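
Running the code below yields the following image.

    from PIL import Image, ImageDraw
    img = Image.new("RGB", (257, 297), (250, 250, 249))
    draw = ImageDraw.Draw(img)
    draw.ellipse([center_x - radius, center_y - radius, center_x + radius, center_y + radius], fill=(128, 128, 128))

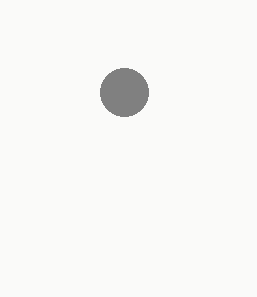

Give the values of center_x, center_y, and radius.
center_x = 124, center_y = 92, radius = 24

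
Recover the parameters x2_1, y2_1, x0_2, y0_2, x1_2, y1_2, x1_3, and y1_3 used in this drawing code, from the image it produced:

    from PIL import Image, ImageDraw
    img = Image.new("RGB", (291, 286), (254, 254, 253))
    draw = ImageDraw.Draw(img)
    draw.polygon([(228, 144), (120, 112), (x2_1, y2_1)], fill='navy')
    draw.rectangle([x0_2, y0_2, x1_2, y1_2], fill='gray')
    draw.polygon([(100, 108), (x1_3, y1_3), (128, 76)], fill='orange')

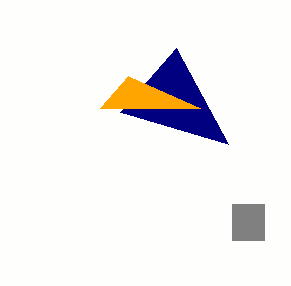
x2_1 = 176
y2_1 = 48
x0_2 = 232
y0_2 = 204
x1_2 = 264
y1_2 = 240
x1_3 = 200
y1_3 = 108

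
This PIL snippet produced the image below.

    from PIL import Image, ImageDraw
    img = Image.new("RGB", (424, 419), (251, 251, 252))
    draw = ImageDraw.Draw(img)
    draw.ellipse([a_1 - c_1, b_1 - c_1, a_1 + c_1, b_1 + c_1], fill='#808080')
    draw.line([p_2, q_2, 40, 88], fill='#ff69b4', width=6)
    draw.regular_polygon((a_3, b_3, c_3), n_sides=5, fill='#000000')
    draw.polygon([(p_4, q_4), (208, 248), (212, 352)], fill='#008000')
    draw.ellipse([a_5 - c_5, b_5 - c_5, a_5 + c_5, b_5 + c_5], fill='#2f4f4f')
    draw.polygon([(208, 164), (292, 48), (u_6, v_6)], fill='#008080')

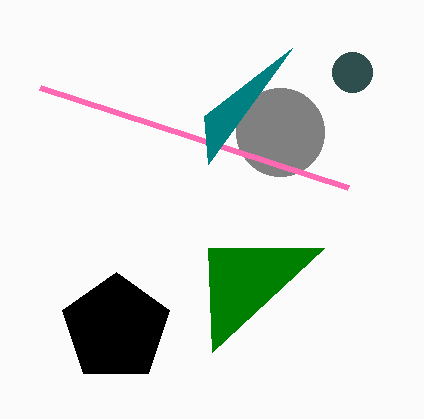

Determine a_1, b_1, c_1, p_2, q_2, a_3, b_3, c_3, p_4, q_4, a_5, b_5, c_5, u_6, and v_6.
a_1 = 280
b_1 = 132
c_1 = 44
p_2 = 348
q_2 = 188
a_3 = 116
b_3 = 328
c_3 = 56
p_4 = 324
q_4 = 248
a_5 = 352
b_5 = 72
c_5 = 20
u_6 = 204
v_6 = 116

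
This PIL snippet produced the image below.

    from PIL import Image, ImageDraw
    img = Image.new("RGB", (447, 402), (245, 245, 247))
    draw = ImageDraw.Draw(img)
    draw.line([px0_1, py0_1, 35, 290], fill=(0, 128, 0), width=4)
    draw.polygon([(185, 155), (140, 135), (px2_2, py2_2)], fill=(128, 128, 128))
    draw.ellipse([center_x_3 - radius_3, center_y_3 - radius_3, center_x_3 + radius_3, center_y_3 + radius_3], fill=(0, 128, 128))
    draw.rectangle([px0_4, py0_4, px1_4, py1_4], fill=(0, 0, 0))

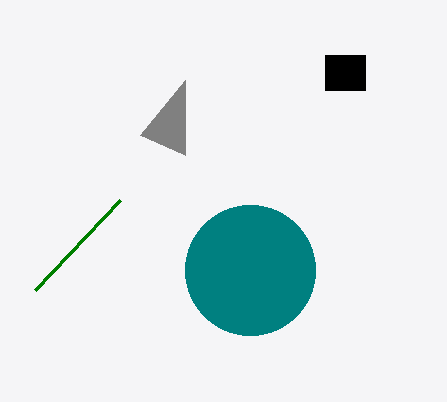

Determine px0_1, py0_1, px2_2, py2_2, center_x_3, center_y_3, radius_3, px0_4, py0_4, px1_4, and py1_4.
px0_1 = 120, py0_1 = 200, px2_2 = 185, py2_2 = 80, center_x_3 = 250, center_y_3 = 270, radius_3 = 65, px0_4 = 325, py0_4 = 55, px1_4 = 365, py1_4 = 90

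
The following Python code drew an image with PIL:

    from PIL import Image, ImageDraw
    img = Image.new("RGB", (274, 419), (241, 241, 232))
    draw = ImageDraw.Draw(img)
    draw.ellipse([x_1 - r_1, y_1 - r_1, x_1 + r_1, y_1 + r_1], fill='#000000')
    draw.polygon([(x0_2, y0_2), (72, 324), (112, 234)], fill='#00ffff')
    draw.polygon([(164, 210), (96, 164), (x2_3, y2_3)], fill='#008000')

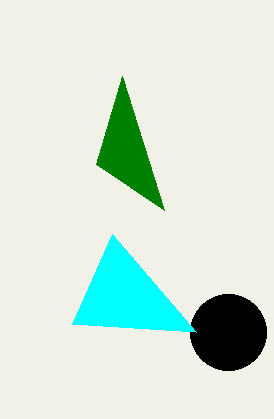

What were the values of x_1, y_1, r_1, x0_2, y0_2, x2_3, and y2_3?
x_1 = 228; y_1 = 332; r_1 = 38; x0_2 = 196; y0_2 = 332; x2_3 = 122; y2_3 = 76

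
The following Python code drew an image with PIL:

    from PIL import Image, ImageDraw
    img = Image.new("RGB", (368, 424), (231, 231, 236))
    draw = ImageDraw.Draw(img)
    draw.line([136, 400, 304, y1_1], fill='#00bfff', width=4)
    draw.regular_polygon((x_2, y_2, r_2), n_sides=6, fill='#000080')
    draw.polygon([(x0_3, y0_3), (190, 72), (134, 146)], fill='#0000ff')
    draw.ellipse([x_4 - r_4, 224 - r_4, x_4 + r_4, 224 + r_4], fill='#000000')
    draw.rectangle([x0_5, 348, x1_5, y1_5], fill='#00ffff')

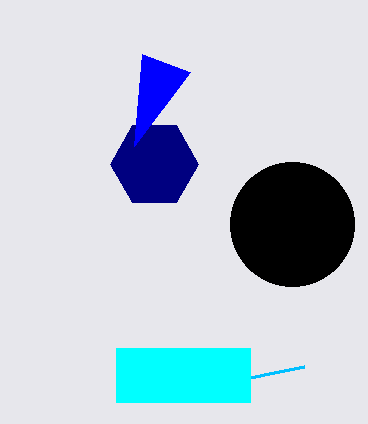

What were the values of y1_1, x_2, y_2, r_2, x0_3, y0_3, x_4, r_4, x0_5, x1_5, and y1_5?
y1_1 = 366, x_2 = 154, y_2 = 164, r_2 = 44, x0_3 = 142, y0_3 = 54, x_4 = 292, r_4 = 62, x0_5 = 116, x1_5 = 250, y1_5 = 402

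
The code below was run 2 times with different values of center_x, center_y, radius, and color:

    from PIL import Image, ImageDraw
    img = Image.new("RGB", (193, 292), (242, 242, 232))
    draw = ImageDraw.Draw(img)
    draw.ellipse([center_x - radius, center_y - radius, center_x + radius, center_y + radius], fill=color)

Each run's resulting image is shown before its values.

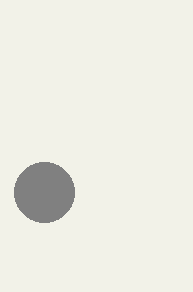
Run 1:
center_x = 44, center_y = 192, radius = 30, color = 'gray'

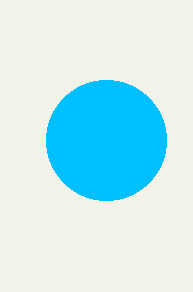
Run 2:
center_x = 106; center_y = 140; radius = 60; color = 'deepskyblue'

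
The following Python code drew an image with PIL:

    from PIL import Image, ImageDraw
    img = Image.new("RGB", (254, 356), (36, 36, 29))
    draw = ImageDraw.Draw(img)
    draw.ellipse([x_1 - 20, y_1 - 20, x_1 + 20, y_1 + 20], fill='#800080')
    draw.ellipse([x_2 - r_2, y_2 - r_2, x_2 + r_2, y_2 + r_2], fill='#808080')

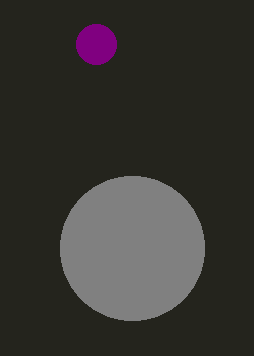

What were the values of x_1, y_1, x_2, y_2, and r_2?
x_1 = 96, y_1 = 44, x_2 = 132, y_2 = 248, r_2 = 72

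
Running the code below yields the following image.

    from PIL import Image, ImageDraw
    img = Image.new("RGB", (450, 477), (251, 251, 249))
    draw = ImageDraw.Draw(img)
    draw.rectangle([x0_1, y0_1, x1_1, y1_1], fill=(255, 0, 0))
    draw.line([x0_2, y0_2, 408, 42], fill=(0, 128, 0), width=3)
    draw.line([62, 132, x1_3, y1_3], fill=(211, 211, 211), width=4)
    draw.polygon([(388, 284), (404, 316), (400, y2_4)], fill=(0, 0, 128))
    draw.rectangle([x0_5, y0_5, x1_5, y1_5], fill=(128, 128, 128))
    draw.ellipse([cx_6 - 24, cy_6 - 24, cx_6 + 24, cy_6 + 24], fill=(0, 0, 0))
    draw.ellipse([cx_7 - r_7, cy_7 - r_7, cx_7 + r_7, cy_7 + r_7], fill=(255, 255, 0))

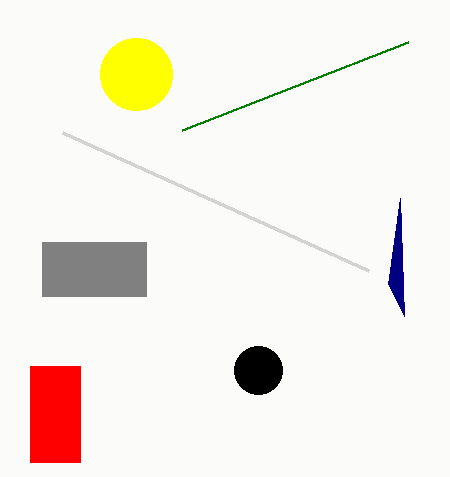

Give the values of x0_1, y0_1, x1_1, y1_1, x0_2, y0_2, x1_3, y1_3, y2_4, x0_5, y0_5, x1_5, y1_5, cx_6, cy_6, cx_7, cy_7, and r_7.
x0_1 = 30
y0_1 = 366
x1_1 = 80
y1_1 = 462
x0_2 = 182
y0_2 = 130
x1_3 = 368
y1_3 = 270
y2_4 = 198
x0_5 = 42
y0_5 = 242
x1_5 = 146
y1_5 = 296
cx_6 = 258
cy_6 = 370
cx_7 = 136
cy_7 = 74
r_7 = 36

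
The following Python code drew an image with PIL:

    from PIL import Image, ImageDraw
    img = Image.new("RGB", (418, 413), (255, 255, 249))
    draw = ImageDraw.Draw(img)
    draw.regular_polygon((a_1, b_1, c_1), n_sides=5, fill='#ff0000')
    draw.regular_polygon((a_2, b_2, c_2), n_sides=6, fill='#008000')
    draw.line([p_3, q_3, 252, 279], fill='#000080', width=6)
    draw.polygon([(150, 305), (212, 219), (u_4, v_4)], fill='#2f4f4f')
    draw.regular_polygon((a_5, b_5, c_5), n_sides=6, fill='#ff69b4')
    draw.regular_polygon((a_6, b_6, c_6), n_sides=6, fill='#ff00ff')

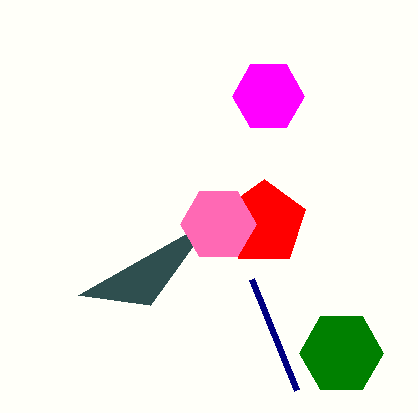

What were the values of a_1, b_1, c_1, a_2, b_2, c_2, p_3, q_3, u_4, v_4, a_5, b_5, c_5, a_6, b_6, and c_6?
a_1 = 264; b_1 = 223; c_1 = 44; a_2 = 341; b_2 = 353; c_2 = 42; p_3 = 297; q_3 = 390; u_4 = 78; v_4 = 295; a_5 = 218; b_5 = 224; c_5 = 38; a_6 = 268; b_6 = 96; c_6 = 36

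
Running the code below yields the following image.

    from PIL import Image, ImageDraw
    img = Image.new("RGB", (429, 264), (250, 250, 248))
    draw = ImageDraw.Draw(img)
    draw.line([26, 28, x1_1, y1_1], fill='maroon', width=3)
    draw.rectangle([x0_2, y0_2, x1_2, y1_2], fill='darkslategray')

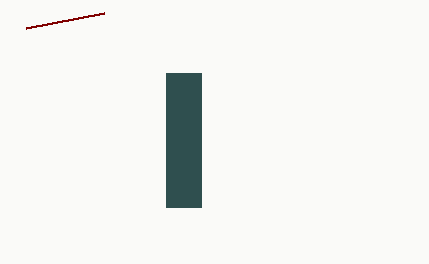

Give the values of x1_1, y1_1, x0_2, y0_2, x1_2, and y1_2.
x1_1 = 104
y1_1 = 13
x0_2 = 166
y0_2 = 73
x1_2 = 201
y1_2 = 207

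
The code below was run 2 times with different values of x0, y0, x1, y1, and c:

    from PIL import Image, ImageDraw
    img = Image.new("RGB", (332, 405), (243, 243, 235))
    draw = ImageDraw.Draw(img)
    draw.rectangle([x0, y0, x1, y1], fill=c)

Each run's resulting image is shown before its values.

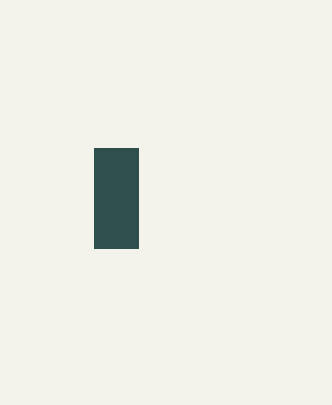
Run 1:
x0 = 94; y0 = 148; x1 = 138; y1 = 248; c = 'darkslategray'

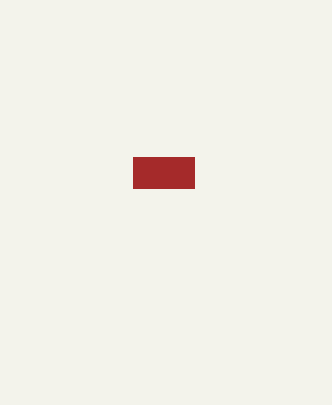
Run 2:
x0 = 133
y0 = 157
x1 = 194
y1 = 188
c = 'brown'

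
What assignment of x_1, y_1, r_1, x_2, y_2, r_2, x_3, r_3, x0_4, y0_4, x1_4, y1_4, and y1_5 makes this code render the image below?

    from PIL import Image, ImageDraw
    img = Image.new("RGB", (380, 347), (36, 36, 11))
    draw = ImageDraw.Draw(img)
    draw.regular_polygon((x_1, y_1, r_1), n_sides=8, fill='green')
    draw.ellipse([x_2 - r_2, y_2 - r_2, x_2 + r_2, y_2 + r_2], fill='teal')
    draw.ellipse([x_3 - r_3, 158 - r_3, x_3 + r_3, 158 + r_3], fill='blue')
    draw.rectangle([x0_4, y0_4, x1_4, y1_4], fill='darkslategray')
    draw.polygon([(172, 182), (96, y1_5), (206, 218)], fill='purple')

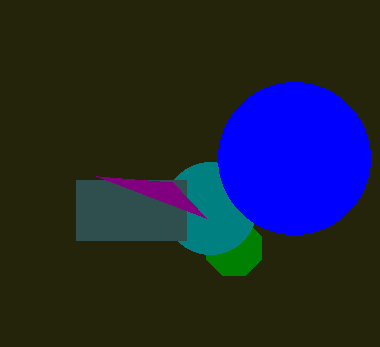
x_1 = 234
y_1 = 248
r_1 = 30
x_2 = 210
y_2 = 208
r_2 = 46
x_3 = 294
r_3 = 76
x0_4 = 76
y0_4 = 180
x1_4 = 186
y1_4 = 240
y1_5 = 176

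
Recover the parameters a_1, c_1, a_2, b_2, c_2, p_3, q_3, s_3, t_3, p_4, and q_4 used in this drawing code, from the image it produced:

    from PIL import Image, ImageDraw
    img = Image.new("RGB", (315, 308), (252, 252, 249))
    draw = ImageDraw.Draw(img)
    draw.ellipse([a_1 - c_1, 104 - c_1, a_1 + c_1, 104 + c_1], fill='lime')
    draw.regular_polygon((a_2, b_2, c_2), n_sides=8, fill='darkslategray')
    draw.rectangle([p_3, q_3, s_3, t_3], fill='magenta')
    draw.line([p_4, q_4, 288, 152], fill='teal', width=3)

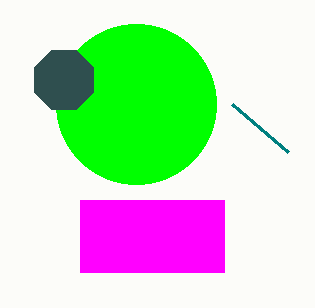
a_1 = 136
c_1 = 80
a_2 = 64
b_2 = 80
c_2 = 32
p_3 = 80
q_3 = 200
s_3 = 224
t_3 = 272
p_4 = 232
q_4 = 104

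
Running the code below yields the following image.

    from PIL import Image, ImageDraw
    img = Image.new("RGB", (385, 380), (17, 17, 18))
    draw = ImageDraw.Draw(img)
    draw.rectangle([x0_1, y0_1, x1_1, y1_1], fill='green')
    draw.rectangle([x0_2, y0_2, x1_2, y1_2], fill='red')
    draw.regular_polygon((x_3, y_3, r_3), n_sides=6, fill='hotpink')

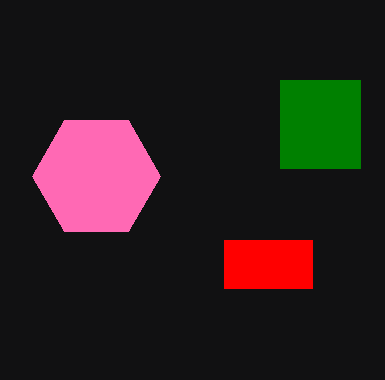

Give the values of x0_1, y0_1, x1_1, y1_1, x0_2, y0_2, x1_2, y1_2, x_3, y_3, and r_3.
x0_1 = 280, y0_1 = 80, x1_1 = 360, y1_1 = 168, x0_2 = 224, y0_2 = 240, x1_2 = 312, y1_2 = 288, x_3 = 96, y_3 = 176, r_3 = 64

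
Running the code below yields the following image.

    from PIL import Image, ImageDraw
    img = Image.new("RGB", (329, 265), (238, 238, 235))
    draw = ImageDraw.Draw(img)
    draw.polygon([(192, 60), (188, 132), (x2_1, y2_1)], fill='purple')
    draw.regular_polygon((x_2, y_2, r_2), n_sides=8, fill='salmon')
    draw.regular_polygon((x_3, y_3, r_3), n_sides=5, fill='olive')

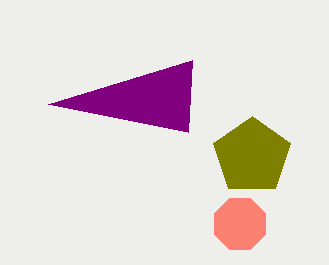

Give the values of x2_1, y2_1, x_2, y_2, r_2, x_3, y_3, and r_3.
x2_1 = 48; y2_1 = 104; x_2 = 240; y_2 = 224; r_2 = 28; x_3 = 252; y_3 = 156; r_3 = 40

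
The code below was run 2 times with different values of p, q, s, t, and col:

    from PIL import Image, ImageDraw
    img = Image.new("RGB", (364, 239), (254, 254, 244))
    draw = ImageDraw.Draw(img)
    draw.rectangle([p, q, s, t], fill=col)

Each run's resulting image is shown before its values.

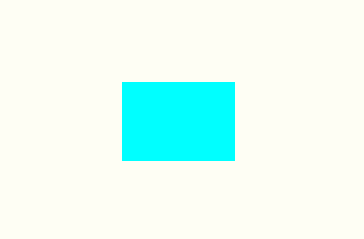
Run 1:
p = 122, q = 82, s = 234, t = 160, col = 'cyan'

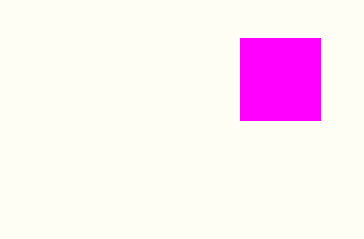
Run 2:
p = 240; q = 38; s = 320; t = 120; col = 'magenta'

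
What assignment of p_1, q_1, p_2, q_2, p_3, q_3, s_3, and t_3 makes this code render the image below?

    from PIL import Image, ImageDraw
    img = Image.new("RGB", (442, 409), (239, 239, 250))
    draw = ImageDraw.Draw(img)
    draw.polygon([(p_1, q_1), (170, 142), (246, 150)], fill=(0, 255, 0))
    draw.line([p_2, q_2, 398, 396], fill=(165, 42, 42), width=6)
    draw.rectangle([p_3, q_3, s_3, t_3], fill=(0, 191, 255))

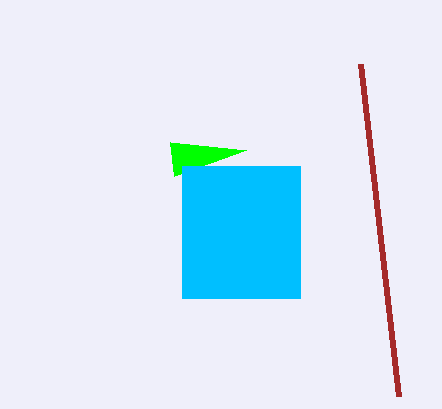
p_1 = 174, q_1 = 176, p_2 = 360, q_2 = 64, p_3 = 182, q_3 = 166, s_3 = 300, t_3 = 298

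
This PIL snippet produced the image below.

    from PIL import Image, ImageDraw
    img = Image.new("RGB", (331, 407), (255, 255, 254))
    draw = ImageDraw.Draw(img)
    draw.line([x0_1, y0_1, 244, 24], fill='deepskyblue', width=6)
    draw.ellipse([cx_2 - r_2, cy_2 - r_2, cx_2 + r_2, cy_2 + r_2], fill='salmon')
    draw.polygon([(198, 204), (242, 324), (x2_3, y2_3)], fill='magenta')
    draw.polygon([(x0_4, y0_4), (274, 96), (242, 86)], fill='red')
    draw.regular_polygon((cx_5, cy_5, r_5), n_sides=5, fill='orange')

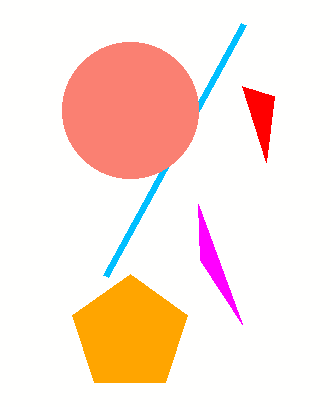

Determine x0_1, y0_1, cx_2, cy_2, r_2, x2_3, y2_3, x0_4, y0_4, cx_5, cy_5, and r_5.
x0_1 = 106; y0_1 = 276; cx_2 = 130; cy_2 = 110; r_2 = 68; x2_3 = 200; y2_3 = 260; x0_4 = 266; y0_4 = 162; cx_5 = 130; cy_5 = 334; r_5 = 60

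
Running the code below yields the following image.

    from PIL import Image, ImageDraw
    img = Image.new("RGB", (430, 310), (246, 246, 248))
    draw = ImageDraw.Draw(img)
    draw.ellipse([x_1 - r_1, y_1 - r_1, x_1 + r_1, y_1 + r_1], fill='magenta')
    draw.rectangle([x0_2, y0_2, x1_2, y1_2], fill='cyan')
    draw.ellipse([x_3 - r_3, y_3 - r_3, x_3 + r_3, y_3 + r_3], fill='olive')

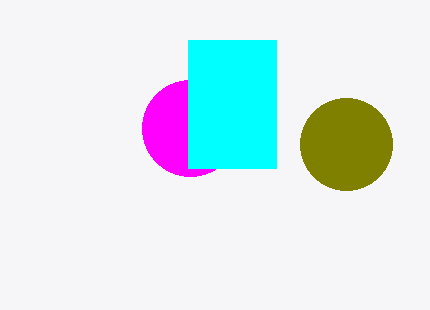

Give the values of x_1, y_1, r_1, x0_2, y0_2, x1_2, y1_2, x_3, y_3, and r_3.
x_1 = 190; y_1 = 128; r_1 = 48; x0_2 = 188; y0_2 = 40; x1_2 = 276; y1_2 = 168; x_3 = 346; y_3 = 144; r_3 = 46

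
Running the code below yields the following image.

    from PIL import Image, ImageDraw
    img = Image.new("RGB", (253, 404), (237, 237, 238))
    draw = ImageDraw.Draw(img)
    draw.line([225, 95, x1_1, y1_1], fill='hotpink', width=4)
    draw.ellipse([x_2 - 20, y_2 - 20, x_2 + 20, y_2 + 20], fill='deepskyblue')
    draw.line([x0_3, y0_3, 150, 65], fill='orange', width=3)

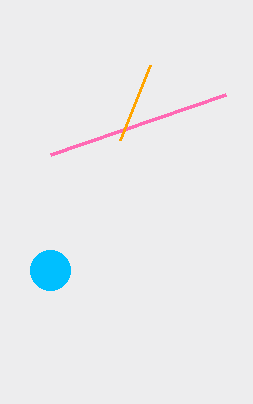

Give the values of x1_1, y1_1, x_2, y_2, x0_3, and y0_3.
x1_1 = 50; y1_1 = 155; x_2 = 50; y_2 = 270; x0_3 = 120; y0_3 = 140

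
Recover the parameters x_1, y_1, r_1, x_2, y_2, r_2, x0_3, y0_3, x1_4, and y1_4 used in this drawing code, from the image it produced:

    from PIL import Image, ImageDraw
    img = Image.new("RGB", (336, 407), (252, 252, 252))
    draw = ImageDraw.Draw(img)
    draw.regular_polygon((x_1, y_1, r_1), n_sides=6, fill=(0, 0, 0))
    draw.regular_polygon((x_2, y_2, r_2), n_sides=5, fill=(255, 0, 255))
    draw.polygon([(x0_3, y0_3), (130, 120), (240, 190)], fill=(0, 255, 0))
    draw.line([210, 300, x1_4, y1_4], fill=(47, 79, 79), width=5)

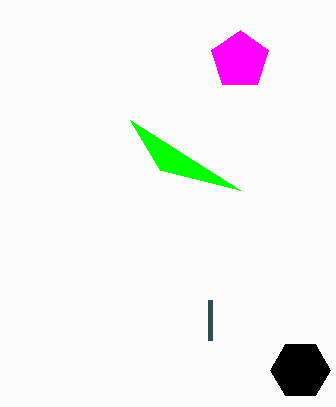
x_1 = 300, y_1 = 370, r_1 = 30, x_2 = 240, y_2 = 60, r_2 = 30, x0_3 = 160, y0_3 = 170, x1_4 = 210, y1_4 = 340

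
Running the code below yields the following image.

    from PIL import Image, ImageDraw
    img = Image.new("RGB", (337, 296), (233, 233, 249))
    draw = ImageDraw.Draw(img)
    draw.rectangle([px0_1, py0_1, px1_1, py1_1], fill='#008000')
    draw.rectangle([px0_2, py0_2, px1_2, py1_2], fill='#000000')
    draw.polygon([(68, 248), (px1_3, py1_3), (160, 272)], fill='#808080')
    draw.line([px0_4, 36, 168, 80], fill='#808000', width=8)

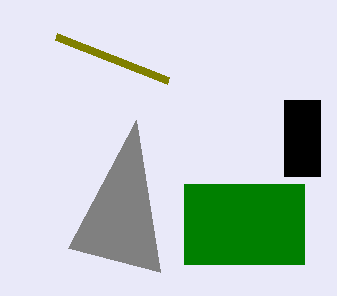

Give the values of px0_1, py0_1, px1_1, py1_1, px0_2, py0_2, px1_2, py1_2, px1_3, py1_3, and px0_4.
px0_1 = 184
py0_1 = 184
px1_1 = 304
py1_1 = 264
px0_2 = 284
py0_2 = 100
px1_2 = 320
py1_2 = 176
px1_3 = 136
py1_3 = 120
px0_4 = 56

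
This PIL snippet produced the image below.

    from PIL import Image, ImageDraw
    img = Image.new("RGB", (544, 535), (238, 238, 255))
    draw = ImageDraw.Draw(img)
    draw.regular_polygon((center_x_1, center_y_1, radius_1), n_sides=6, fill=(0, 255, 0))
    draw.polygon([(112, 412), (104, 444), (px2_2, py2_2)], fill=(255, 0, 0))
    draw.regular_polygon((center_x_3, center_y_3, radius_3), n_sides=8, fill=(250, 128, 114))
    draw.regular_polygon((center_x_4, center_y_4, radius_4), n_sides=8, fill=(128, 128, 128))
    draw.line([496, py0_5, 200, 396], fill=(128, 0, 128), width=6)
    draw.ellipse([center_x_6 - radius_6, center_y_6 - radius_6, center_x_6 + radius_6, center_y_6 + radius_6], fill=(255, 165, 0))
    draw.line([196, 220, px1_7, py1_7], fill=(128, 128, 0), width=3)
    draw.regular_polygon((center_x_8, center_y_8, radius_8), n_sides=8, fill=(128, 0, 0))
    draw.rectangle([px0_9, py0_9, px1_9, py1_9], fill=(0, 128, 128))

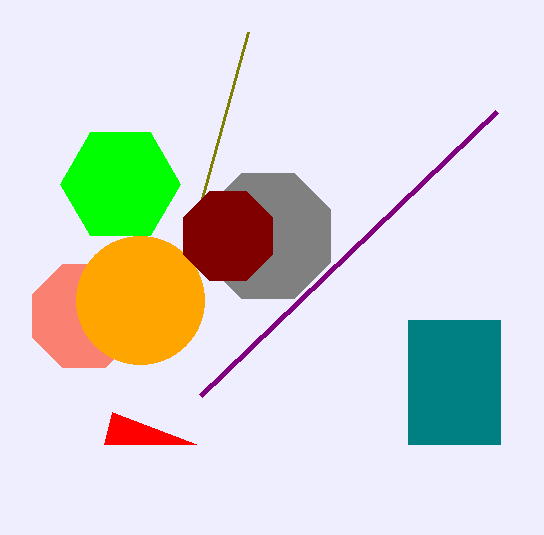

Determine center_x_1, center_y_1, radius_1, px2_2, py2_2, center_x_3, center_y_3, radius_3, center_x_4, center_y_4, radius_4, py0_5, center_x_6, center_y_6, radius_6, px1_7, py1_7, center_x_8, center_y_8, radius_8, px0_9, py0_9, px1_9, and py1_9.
center_x_1 = 120; center_y_1 = 184; radius_1 = 60; px2_2 = 196; py2_2 = 444; center_x_3 = 84; center_y_3 = 316; radius_3 = 56; center_x_4 = 268; center_y_4 = 236; radius_4 = 68; py0_5 = 112; center_x_6 = 140; center_y_6 = 300; radius_6 = 64; px1_7 = 248; py1_7 = 32; center_x_8 = 228; center_y_8 = 236; radius_8 = 48; px0_9 = 408; py0_9 = 320; px1_9 = 500; py1_9 = 444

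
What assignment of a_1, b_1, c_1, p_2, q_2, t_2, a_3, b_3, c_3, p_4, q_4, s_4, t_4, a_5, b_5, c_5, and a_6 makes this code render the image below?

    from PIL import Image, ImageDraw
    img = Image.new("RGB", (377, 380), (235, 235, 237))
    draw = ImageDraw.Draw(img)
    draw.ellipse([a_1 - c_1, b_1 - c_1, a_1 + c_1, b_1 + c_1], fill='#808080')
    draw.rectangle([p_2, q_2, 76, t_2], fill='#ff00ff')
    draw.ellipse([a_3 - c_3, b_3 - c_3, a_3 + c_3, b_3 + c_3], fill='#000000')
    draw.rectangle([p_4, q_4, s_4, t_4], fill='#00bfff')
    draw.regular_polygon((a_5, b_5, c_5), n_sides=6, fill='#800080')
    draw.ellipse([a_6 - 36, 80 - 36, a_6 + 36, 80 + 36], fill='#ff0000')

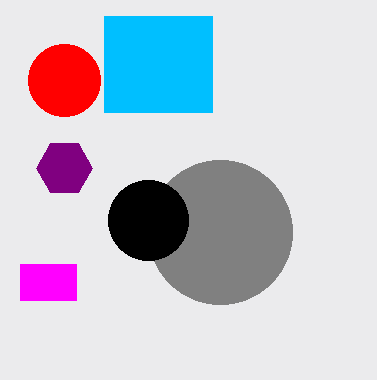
a_1 = 220
b_1 = 232
c_1 = 72
p_2 = 20
q_2 = 264
t_2 = 300
a_3 = 148
b_3 = 220
c_3 = 40
p_4 = 104
q_4 = 16
s_4 = 212
t_4 = 112
a_5 = 64
b_5 = 168
c_5 = 28
a_6 = 64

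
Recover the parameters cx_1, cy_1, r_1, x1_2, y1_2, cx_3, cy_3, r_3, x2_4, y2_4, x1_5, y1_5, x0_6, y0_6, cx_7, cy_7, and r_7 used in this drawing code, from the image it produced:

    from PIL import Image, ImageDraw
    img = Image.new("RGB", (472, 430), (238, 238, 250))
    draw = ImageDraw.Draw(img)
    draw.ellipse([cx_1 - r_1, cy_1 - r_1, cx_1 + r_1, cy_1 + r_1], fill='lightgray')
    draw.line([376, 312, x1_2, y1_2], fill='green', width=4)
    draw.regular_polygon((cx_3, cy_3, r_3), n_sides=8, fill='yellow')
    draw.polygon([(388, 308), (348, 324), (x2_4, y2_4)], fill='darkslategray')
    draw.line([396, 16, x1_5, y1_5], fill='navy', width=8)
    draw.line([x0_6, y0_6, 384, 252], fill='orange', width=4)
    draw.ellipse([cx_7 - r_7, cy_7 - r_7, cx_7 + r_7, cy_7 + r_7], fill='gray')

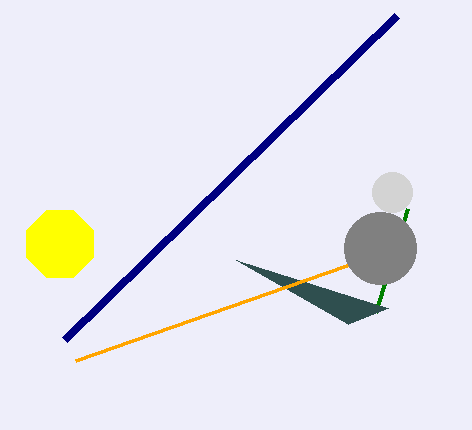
cx_1 = 392
cy_1 = 192
r_1 = 20
x1_2 = 408
y1_2 = 208
cx_3 = 60
cy_3 = 244
r_3 = 36
x2_4 = 236
y2_4 = 260
x1_5 = 64
y1_5 = 340
x0_6 = 76
y0_6 = 360
cx_7 = 380
cy_7 = 248
r_7 = 36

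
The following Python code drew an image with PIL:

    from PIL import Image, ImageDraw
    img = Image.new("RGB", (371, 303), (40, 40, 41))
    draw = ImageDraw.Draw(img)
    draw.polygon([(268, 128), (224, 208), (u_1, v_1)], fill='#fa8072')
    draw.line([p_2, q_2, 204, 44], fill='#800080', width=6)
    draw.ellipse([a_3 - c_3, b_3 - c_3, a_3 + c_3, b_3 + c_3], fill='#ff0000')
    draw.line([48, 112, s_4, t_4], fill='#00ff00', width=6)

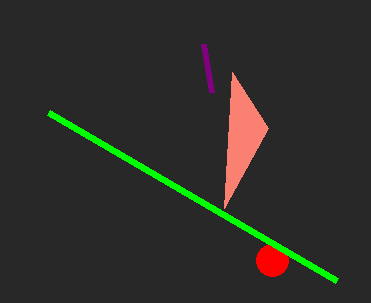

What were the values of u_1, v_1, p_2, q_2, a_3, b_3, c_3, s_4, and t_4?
u_1 = 232; v_1 = 72; p_2 = 212; q_2 = 92; a_3 = 272; b_3 = 260; c_3 = 16; s_4 = 336; t_4 = 280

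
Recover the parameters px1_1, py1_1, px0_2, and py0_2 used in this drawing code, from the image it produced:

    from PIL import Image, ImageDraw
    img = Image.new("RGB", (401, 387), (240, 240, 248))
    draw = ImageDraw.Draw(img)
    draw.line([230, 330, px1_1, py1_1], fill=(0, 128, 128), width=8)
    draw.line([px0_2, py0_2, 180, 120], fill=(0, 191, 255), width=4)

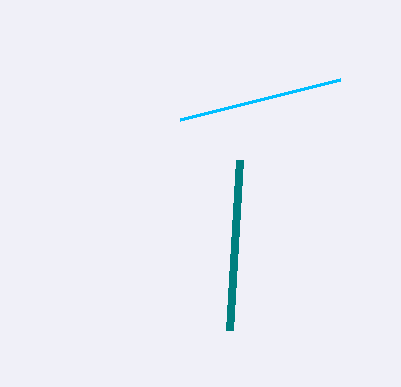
px1_1 = 240; py1_1 = 160; px0_2 = 340; py0_2 = 80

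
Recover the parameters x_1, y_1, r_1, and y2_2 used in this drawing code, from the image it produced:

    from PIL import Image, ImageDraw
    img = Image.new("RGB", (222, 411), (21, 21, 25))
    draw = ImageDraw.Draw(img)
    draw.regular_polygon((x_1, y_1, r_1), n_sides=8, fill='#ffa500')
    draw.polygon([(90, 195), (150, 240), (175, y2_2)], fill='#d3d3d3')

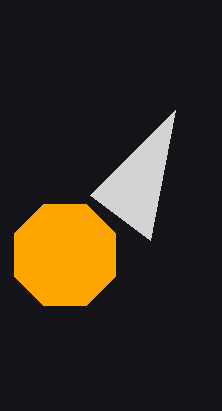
x_1 = 65; y_1 = 255; r_1 = 55; y2_2 = 110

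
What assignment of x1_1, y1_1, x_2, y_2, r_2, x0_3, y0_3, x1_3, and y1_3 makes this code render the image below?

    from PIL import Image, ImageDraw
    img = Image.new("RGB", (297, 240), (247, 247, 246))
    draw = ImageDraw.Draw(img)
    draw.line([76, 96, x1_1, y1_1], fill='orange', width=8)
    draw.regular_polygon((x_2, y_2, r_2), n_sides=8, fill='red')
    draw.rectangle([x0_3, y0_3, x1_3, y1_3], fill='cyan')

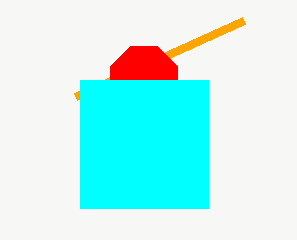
x1_1 = 244, y1_1 = 20, x_2 = 144, y_2 = 80, r_2 = 36, x0_3 = 80, y0_3 = 80, x1_3 = 208, y1_3 = 208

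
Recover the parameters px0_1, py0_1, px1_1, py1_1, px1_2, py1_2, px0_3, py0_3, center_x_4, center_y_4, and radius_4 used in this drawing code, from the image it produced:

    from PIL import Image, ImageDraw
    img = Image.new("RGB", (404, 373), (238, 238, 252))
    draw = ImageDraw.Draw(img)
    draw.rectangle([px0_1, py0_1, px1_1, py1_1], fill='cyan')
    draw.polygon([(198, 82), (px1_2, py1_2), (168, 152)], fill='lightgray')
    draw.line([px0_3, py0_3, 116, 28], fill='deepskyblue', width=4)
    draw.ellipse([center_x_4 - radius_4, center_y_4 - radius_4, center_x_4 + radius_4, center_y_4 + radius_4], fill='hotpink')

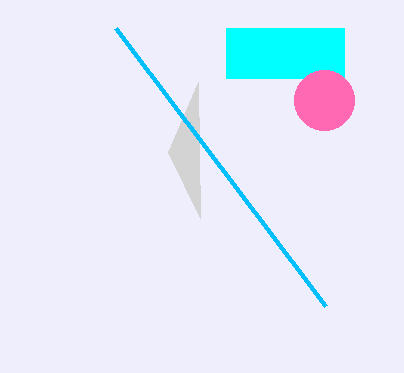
px0_1 = 226; py0_1 = 28; px1_1 = 344; py1_1 = 78; px1_2 = 200; py1_2 = 218; px0_3 = 326; py0_3 = 306; center_x_4 = 324; center_y_4 = 100; radius_4 = 30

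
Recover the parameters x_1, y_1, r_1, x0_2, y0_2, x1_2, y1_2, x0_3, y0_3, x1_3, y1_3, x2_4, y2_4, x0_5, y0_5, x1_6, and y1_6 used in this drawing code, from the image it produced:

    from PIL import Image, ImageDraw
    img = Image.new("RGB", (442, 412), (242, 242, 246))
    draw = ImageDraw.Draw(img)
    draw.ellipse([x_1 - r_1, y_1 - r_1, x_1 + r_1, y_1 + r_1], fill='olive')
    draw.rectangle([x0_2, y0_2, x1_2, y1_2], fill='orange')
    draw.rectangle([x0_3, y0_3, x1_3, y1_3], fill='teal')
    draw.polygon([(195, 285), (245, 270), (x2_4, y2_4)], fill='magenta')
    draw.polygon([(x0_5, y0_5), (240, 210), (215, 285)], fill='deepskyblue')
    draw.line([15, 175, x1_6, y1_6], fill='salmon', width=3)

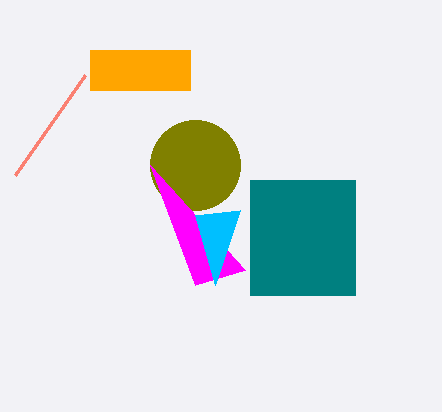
x_1 = 195, y_1 = 165, r_1 = 45, x0_2 = 90, y0_2 = 50, x1_2 = 190, y1_2 = 90, x0_3 = 250, y0_3 = 180, x1_3 = 355, y1_3 = 295, x2_4 = 150, y2_4 = 165, x0_5 = 195, y0_5 = 215, x1_6 = 85, y1_6 = 75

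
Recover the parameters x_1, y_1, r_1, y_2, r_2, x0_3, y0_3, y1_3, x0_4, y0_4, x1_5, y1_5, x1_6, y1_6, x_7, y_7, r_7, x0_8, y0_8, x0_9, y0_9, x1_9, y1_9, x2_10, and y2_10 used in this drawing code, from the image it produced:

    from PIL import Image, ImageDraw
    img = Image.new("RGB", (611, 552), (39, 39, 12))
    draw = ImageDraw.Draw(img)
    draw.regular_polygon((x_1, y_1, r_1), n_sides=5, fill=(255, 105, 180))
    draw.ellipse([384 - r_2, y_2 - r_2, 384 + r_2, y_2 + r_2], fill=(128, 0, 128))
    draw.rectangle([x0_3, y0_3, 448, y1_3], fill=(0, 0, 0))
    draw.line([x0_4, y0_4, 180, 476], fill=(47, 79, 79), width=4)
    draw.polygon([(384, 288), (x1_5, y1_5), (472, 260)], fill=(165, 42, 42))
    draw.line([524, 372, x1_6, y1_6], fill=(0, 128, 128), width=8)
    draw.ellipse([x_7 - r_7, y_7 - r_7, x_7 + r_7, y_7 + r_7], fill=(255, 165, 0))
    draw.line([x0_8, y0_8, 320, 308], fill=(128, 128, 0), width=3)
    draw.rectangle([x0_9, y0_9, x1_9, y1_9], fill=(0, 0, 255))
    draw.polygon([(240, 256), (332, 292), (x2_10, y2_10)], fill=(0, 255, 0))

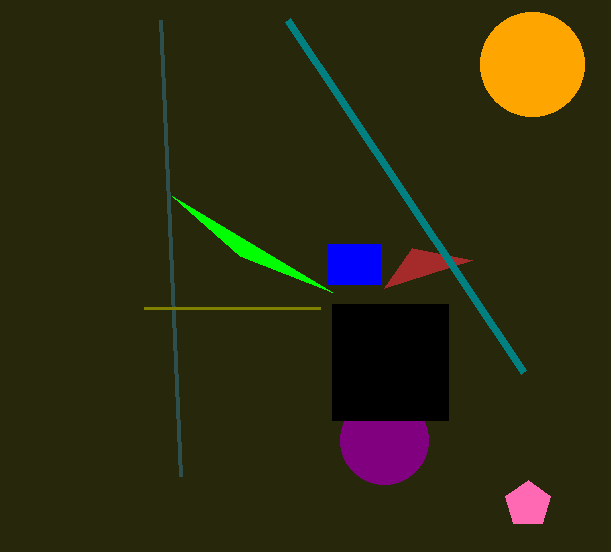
x_1 = 528
y_1 = 504
r_1 = 24
y_2 = 440
r_2 = 44
x0_3 = 332
y0_3 = 304
y1_3 = 420
x0_4 = 160
y0_4 = 20
x1_5 = 412
y1_5 = 248
x1_6 = 288
y1_6 = 20
x_7 = 532
y_7 = 64
r_7 = 52
x0_8 = 144
y0_8 = 308
x0_9 = 328
y0_9 = 244
x1_9 = 380
y1_9 = 284
x2_10 = 172
y2_10 = 196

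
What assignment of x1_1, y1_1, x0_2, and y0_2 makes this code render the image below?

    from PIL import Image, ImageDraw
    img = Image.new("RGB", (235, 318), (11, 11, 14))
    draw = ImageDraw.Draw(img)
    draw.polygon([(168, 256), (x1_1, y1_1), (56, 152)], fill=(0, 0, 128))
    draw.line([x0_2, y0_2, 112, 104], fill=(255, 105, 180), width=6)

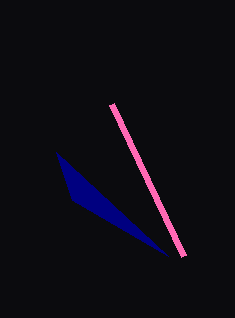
x1_1 = 72
y1_1 = 200
x0_2 = 184
y0_2 = 256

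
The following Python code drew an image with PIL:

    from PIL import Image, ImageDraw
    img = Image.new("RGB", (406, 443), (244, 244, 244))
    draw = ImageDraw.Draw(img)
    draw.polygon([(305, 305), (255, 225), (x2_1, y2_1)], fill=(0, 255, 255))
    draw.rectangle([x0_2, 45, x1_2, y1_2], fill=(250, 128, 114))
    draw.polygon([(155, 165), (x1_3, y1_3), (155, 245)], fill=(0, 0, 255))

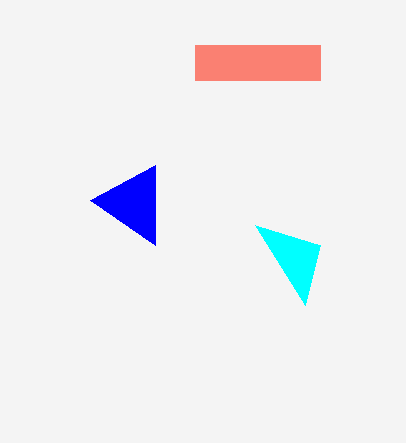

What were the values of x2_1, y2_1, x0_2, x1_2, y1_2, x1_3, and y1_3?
x2_1 = 320; y2_1 = 245; x0_2 = 195; x1_2 = 320; y1_2 = 80; x1_3 = 90; y1_3 = 200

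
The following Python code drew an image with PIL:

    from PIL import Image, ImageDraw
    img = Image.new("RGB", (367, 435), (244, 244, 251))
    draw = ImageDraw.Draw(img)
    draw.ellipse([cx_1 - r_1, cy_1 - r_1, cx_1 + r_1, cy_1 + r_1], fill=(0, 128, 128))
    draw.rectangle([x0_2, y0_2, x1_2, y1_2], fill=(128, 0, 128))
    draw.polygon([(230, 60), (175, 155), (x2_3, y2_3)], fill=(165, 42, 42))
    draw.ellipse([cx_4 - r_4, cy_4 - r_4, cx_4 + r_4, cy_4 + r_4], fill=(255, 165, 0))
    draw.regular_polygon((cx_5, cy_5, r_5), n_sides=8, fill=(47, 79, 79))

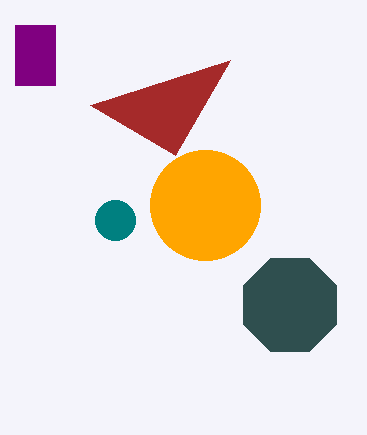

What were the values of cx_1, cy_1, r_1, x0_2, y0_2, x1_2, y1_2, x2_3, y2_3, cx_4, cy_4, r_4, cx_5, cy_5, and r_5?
cx_1 = 115, cy_1 = 220, r_1 = 20, x0_2 = 15, y0_2 = 25, x1_2 = 55, y1_2 = 85, x2_3 = 90, y2_3 = 105, cx_4 = 205, cy_4 = 205, r_4 = 55, cx_5 = 290, cy_5 = 305, r_5 = 50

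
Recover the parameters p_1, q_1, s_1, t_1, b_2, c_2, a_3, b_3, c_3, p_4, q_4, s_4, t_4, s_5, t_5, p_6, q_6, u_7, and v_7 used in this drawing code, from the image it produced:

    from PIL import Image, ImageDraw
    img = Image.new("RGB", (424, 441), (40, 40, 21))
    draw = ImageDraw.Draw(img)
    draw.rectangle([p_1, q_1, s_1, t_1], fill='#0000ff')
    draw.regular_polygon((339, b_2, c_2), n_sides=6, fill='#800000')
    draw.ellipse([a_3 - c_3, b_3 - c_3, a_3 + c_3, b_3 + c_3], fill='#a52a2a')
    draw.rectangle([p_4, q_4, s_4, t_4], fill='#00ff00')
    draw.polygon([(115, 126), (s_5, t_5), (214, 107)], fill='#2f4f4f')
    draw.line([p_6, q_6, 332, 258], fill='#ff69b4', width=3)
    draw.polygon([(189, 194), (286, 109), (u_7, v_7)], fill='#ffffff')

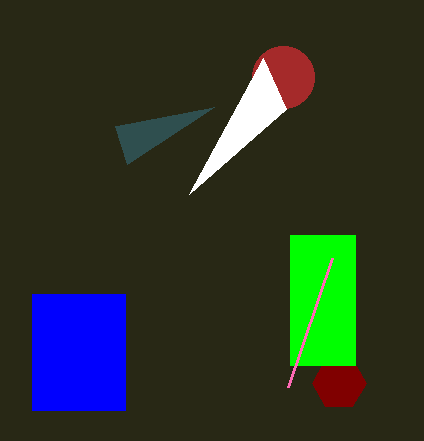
p_1 = 32; q_1 = 294; s_1 = 125; t_1 = 410; b_2 = 383; c_2 = 27; a_3 = 283; b_3 = 77; c_3 = 31; p_4 = 290; q_4 = 235; s_4 = 355; t_4 = 365; s_5 = 127; t_5 = 164; p_6 = 288; q_6 = 387; u_7 = 263; v_7 = 58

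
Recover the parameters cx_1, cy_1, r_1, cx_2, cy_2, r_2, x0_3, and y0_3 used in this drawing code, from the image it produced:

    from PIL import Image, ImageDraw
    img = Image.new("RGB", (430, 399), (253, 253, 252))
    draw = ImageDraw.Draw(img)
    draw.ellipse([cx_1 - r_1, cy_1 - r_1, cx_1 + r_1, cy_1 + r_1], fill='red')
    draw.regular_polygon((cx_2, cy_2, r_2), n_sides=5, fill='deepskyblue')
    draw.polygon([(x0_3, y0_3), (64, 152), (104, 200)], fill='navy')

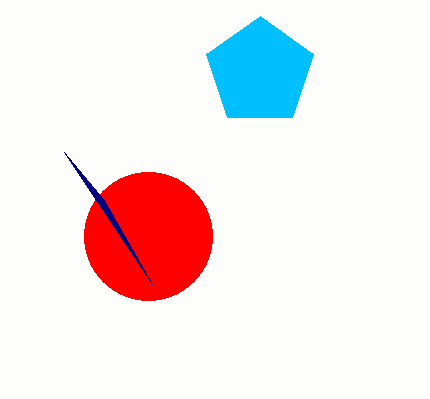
cx_1 = 148, cy_1 = 236, r_1 = 64, cx_2 = 260, cy_2 = 72, r_2 = 56, x0_3 = 152, y0_3 = 284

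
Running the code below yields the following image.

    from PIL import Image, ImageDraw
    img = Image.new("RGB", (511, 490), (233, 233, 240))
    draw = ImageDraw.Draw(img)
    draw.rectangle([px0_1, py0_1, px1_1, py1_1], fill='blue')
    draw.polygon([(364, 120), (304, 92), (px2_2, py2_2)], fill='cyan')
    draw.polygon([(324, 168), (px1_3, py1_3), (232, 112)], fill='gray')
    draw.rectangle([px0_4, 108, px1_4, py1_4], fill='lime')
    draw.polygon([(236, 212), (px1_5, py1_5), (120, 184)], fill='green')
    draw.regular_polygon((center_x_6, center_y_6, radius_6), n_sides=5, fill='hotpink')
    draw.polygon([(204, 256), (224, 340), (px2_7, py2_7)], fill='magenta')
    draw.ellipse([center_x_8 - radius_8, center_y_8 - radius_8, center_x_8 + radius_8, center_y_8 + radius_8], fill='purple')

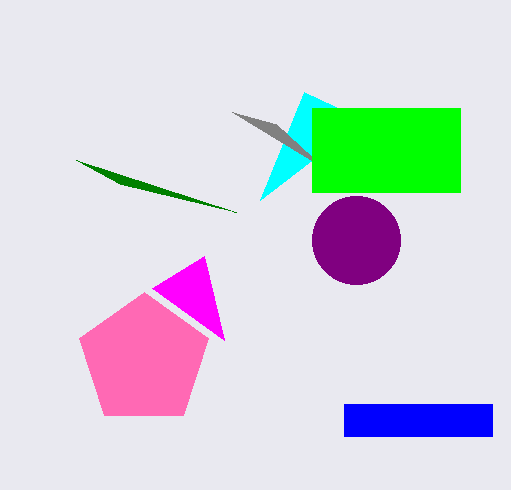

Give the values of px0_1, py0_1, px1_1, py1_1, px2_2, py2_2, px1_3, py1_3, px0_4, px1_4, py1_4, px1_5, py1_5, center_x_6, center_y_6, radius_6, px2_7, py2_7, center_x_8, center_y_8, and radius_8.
px0_1 = 344, py0_1 = 404, px1_1 = 492, py1_1 = 436, px2_2 = 260, py2_2 = 200, px1_3 = 276, py1_3 = 124, px0_4 = 312, px1_4 = 460, py1_4 = 192, px1_5 = 76, py1_5 = 160, center_x_6 = 144, center_y_6 = 360, radius_6 = 68, px2_7 = 152, py2_7 = 288, center_x_8 = 356, center_y_8 = 240, radius_8 = 44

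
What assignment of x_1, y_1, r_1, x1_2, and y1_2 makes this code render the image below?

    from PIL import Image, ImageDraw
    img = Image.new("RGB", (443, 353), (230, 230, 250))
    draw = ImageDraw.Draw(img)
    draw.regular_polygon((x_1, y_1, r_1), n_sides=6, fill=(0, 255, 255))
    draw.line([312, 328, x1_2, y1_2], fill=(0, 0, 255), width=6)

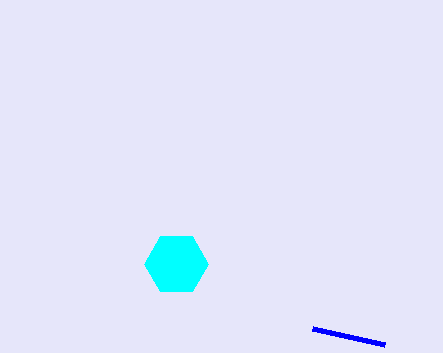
x_1 = 176; y_1 = 264; r_1 = 32; x1_2 = 384; y1_2 = 344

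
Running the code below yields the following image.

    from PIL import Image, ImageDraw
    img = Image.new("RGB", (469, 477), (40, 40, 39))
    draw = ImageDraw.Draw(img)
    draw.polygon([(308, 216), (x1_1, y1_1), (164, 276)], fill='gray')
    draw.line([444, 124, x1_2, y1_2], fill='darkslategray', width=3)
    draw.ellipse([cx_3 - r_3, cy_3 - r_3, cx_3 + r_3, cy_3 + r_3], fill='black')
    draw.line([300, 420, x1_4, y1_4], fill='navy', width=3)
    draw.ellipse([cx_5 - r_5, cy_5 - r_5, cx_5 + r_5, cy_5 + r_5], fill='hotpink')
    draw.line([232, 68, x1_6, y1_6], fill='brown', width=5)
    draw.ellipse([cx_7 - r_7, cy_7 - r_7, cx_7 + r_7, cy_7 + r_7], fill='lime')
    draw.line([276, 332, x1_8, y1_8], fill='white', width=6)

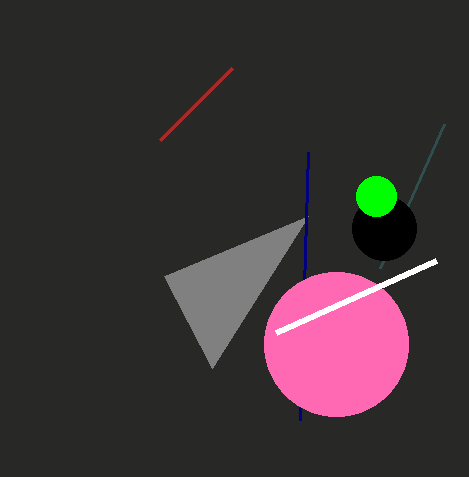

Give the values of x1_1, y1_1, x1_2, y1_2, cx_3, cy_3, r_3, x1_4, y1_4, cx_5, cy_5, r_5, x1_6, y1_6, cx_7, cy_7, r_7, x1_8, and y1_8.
x1_1 = 212, y1_1 = 368, x1_2 = 380, y1_2 = 268, cx_3 = 384, cy_3 = 228, r_3 = 32, x1_4 = 308, y1_4 = 152, cx_5 = 336, cy_5 = 344, r_5 = 72, x1_6 = 160, y1_6 = 140, cx_7 = 376, cy_7 = 196, r_7 = 20, x1_8 = 436, y1_8 = 260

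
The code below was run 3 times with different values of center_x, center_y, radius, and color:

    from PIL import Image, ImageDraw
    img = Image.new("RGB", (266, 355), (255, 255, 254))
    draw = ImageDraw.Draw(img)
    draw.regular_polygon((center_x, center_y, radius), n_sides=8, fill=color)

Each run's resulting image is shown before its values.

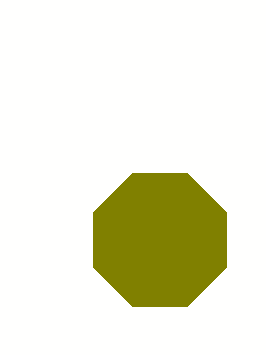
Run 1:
center_x = 160; center_y = 240; radius = 72; color = 'olive'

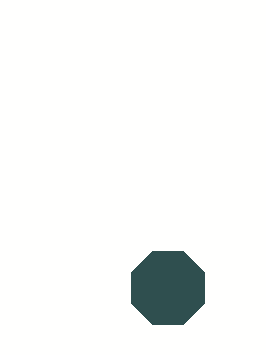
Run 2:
center_x = 168; center_y = 288; radius = 40; color = 'darkslategray'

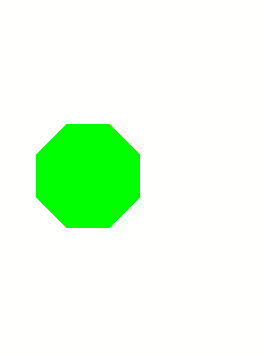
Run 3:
center_x = 88, center_y = 176, radius = 56, color = 'lime'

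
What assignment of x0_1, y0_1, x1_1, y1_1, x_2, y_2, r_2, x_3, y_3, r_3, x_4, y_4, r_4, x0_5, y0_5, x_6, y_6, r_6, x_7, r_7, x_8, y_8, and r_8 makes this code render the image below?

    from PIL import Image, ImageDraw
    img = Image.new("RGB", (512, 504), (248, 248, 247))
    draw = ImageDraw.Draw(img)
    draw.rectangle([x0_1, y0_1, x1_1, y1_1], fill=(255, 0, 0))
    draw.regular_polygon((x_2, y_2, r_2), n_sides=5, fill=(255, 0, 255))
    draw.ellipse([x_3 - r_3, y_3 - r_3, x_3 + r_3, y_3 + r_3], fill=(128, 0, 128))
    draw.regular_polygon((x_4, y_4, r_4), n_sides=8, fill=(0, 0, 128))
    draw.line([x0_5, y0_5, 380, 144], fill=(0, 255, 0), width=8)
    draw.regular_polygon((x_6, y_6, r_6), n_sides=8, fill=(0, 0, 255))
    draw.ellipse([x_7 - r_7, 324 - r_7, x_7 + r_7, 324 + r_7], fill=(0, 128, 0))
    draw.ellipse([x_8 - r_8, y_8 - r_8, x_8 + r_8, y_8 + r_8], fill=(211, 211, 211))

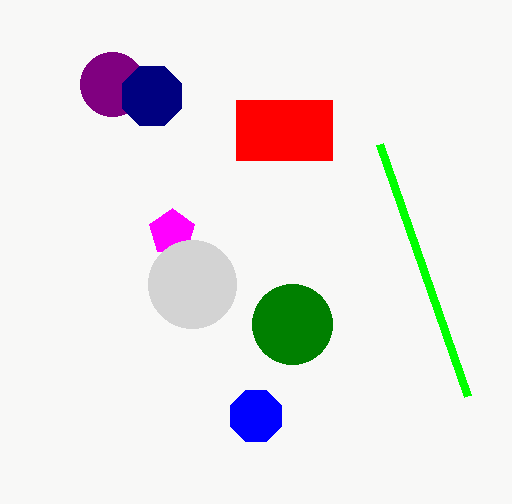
x0_1 = 236; y0_1 = 100; x1_1 = 332; y1_1 = 160; x_2 = 172; y_2 = 232; r_2 = 24; x_3 = 112; y_3 = 84; r_3 = 32; x_4 = 152; y_4 = 96; r_4 = 32; x0_5 = 468; y0_5 = 396; x_6 = 256; y_6 = 416; r_6 = 28; x_7 = 292; r_7 = 40; x_8 = 192; y_8 = 284; r_8 = 44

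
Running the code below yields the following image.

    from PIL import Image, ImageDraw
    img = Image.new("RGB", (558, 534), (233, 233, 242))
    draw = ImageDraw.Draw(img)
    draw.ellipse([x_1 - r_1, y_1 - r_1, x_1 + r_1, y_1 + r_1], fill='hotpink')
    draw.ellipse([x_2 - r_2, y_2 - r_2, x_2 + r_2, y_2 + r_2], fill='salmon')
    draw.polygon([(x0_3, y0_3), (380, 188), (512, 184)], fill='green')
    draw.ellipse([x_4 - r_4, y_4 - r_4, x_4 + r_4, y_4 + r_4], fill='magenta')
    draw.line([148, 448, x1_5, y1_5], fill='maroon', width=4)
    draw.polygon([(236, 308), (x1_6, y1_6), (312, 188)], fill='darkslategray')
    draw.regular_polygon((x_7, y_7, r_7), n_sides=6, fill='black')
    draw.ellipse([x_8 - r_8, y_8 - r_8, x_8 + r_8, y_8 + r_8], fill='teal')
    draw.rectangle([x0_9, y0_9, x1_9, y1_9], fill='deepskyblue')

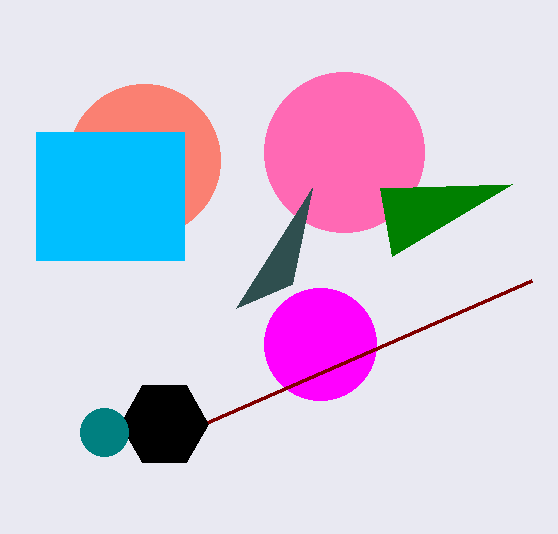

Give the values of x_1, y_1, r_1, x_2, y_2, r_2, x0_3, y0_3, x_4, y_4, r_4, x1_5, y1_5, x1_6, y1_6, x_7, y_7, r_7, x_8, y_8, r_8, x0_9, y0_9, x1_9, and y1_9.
x_1 = 344, y_1 = 152, r_1 = 80, x_2 = 144, y_2 = 160, r_2 = 76, x0_3 = 392, y0_3 = 256, x_4 = 320, y_4 = 344, r_4 = 56, x1_5 = 532, y1_5 = 280, x1_6 = 292, y1_6 = 284, x_7 = 164, y_7 = 424, r_7 = 44, x_8 = 104, y_8 = 432, r_8 = 24, x0_9 = 36, y0_9 = 132, x1_9 = 184, y1_9 = 260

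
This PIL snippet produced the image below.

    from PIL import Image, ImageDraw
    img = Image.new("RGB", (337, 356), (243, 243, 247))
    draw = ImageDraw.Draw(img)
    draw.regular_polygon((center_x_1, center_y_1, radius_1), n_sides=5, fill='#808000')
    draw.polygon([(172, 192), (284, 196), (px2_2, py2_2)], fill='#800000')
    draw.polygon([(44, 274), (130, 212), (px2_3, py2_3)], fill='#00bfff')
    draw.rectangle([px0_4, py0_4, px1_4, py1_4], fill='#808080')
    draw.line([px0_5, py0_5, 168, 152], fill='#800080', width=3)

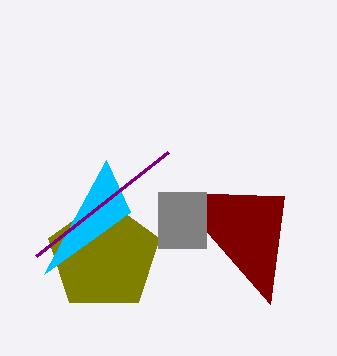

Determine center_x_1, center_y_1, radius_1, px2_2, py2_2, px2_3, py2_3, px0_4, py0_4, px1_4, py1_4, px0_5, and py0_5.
center_x_1 = 104
center_y_1 = 256
radius_1 = 58
px2_2 = 270
py2_2 = 304
px2_3 = 106
py2_3 = 160
px0_4 = 158
py0_4 = 192
px1_4 = 206
py1_4 = 248
px0_5 = 36
py0_5 = 256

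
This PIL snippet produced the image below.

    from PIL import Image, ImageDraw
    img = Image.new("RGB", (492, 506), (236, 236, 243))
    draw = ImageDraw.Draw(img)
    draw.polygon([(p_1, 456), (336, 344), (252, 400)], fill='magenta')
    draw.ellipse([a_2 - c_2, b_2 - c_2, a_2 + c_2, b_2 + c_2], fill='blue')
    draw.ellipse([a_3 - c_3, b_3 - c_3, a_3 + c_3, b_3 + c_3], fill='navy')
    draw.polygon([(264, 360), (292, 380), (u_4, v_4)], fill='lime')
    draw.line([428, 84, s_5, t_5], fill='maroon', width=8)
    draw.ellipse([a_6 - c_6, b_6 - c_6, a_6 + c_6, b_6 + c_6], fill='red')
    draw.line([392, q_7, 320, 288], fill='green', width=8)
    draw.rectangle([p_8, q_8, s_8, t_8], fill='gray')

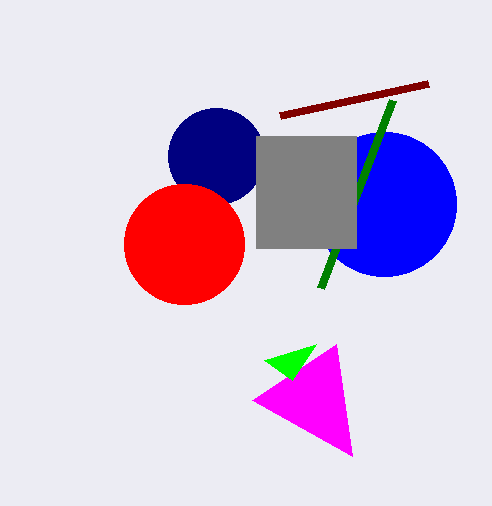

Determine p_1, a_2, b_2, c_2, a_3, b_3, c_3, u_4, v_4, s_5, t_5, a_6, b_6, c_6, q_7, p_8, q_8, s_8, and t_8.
p_1 = 352, a_2 = 384, b_2 = 204, c_2 = 72, a_3 = 216, b_3 = 156, c_3 = 48, u_4 = 316, v_4 = 344, s_5 = 280, t_5 = 116, a_6 = 184, b_6 = 244, c_6 = 60, q_7 = 100, p_8 = 256, q_8 = 136, s_8 = 356, t_8 = 248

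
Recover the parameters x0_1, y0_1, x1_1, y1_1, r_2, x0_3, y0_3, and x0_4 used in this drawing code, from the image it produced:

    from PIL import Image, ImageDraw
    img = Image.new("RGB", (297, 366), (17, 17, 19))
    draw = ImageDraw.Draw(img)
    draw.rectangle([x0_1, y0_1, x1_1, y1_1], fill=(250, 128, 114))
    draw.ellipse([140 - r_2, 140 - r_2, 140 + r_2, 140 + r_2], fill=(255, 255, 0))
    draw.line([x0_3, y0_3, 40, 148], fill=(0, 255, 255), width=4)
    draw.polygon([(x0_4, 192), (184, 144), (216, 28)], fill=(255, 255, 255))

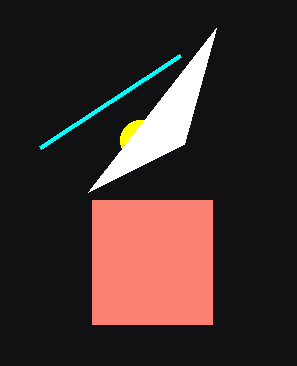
x0_1 = 92; y0_1 = 200; x1_1 = 212; y1_1 = 324; r_2 = 20; x0_3 = 180; y0_3 = 56; x0_4 = 88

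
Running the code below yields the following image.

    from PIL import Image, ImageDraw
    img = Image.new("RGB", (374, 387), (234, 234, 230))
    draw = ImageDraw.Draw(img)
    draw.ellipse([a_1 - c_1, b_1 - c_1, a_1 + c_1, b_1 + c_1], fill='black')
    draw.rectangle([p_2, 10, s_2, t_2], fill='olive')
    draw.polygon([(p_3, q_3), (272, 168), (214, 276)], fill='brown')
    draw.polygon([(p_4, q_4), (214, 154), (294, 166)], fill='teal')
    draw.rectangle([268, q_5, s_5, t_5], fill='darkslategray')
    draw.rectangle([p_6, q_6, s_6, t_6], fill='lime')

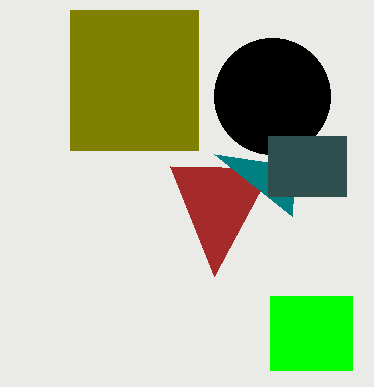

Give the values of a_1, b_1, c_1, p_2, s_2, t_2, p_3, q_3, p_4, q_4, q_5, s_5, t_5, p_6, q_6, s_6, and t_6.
a_1 = 272
b_1 = 96
c_1 = 58
p_2 = 70
s_2 = 198
t_2 = 150
p_3 = 170
q_3 = 166
p_4 = 292
q_4 = 216
q_5 = 136
s_5 = 346
t_5 = 196
p_6 = 270
q_6 = 296
s_6 = 352
t_6 = 370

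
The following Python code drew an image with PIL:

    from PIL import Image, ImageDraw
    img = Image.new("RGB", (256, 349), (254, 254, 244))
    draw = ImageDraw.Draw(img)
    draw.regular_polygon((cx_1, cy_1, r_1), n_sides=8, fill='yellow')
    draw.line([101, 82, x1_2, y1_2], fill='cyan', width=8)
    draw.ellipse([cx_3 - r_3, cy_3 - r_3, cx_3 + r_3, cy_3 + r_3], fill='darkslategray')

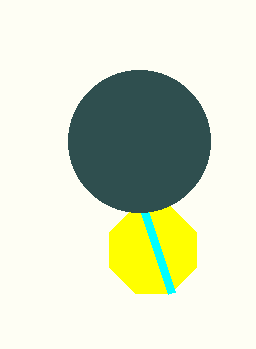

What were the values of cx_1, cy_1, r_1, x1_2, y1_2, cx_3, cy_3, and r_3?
cx_1 = 153
cy_1 = 250
r_1 = 47
x1_2 = 171
y1_2 = 293
cx_3 = 139
cy_3 = 141
r_3 = 71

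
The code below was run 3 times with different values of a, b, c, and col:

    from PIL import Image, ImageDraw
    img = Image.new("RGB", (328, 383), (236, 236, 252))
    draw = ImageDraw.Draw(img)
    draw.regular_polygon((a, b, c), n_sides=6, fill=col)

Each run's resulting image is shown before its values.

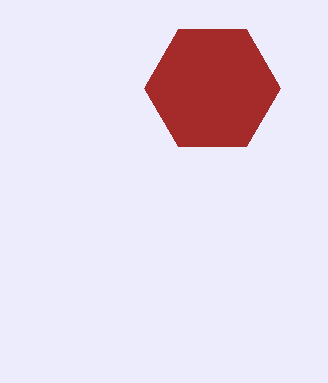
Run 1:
a = 212; b = 88; c = 68; col = 'brown'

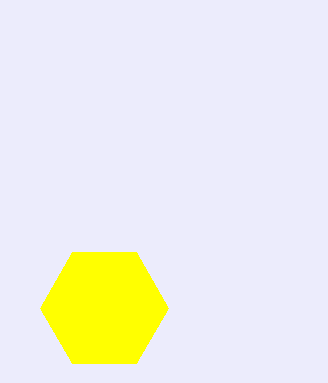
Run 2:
a = 104, b = 308, c = 64, col = 'yellow'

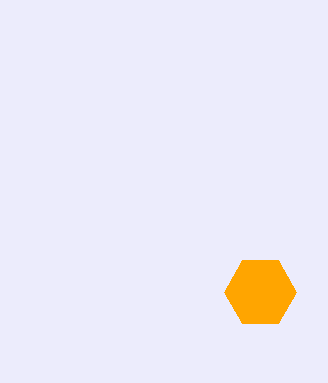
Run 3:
a = 260
b = 292
c = 36
col = 'orange'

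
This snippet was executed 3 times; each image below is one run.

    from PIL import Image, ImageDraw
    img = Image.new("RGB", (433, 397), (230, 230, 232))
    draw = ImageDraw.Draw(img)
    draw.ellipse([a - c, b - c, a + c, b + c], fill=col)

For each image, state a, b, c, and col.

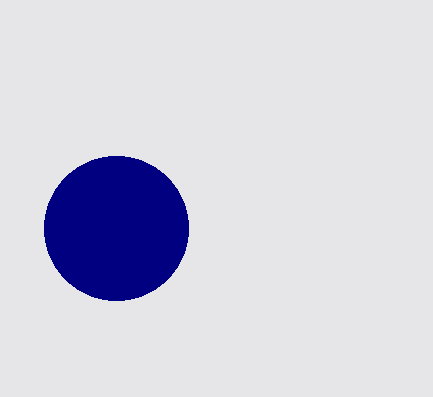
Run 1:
a = 116, b = 228, c = 72, col = 'navy'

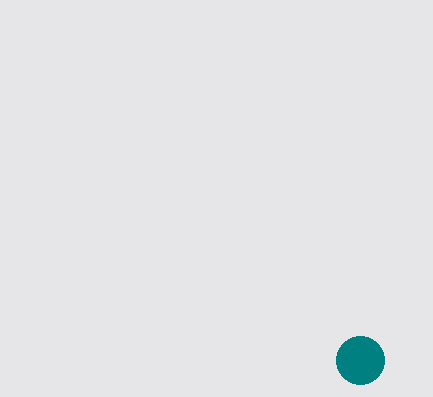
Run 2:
a = 360
b = 360
c = 24
col = 'teal'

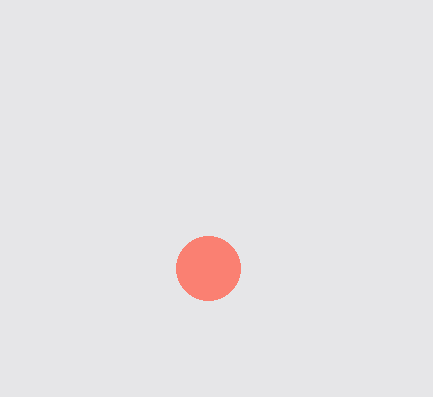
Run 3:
a = 208, b = 268, c = 32, col = 'salmon'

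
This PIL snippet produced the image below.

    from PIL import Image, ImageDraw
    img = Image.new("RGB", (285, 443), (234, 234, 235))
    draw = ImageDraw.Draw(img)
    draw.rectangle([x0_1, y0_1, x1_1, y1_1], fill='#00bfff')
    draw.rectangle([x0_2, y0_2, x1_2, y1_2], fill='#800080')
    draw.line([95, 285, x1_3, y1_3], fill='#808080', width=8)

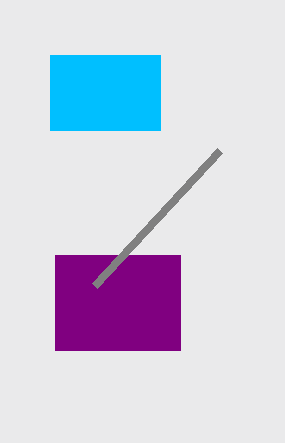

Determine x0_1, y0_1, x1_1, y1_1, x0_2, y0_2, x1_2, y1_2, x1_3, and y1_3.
x0_1 = 50, y0_1 = 55, x1_1 = 160, y1_1 = 130, x0_2 = 55, y0_2 = 255, x1_2 = 180, y1_2 = 350, x1_3 = 220, y1_3 = 150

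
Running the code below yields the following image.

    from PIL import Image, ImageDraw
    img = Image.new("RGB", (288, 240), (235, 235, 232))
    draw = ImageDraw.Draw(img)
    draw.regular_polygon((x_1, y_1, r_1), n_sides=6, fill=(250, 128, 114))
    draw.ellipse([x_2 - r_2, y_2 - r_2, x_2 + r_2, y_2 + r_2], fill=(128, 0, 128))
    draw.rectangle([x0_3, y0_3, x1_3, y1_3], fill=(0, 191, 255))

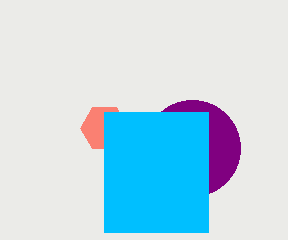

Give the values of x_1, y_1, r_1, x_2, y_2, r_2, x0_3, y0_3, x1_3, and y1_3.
x_1 = 104, y_1 = 128, r_1 = 24, x_2 = 192, y_2 = 148, r_2 = 48, x0_3 = 104, y0_3 = 112, x1_3 = 208, y1_3 = 232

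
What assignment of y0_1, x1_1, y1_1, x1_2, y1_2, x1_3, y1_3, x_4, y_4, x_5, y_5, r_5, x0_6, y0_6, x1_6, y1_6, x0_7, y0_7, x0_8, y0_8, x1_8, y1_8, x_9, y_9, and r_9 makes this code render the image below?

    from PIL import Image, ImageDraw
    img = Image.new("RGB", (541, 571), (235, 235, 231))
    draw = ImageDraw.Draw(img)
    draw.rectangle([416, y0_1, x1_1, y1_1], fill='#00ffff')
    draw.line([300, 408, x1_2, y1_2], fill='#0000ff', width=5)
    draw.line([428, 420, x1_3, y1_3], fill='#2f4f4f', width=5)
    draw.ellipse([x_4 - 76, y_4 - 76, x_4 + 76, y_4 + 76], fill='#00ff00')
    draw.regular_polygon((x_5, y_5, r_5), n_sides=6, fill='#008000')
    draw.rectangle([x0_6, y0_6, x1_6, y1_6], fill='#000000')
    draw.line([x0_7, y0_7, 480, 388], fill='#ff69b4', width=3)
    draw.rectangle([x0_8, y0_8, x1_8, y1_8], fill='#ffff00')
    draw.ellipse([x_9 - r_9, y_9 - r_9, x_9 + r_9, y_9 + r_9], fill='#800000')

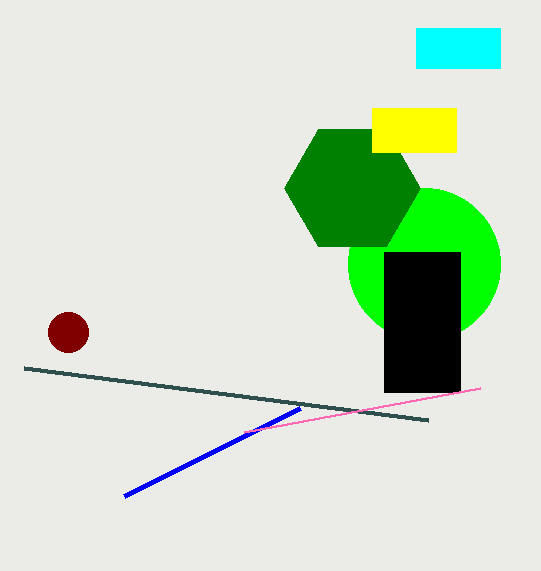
y0_1 = 28, x1_1 = 500, y1_1 = 68, x1_2 = 124, y1_2 = 496, x1_3 = 24, y1_3 = 368, x_4 = 424, y_4 = 264, x_5 = 352, y_5 = 188, r_5 = 68, x0_6 = 384, y0_6 = 252, x1_6 = 460, y1_6 = 392, x0_7 = 244, y0_7 = 432, x0_8 = 372, y0_8 = 108, x1_8 = 456, y1_8 = 152, x_9 = 68, y_9 = 332, r_9 = 20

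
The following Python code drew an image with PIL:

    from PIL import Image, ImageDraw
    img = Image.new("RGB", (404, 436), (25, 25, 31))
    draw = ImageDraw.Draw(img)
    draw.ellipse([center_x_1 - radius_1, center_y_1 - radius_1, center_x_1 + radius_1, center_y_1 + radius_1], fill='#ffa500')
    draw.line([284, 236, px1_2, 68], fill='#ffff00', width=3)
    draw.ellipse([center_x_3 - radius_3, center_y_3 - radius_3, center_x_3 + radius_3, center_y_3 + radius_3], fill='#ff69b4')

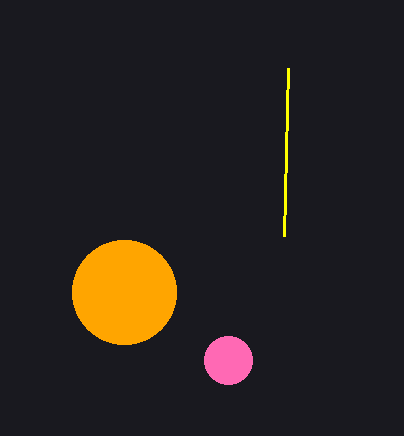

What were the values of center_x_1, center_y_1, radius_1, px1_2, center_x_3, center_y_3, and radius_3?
center_x_1 = 124; center_y_1 = 292; radius_1 = 52; px1_2 = 288; center_x_3 = 228; center_y_3 = 360; radius_3 = 24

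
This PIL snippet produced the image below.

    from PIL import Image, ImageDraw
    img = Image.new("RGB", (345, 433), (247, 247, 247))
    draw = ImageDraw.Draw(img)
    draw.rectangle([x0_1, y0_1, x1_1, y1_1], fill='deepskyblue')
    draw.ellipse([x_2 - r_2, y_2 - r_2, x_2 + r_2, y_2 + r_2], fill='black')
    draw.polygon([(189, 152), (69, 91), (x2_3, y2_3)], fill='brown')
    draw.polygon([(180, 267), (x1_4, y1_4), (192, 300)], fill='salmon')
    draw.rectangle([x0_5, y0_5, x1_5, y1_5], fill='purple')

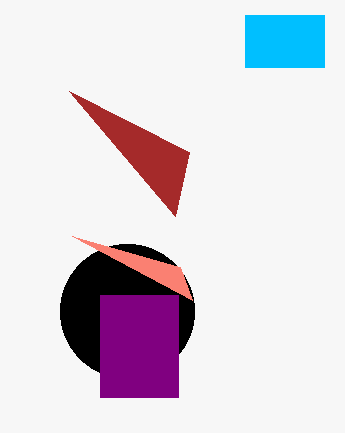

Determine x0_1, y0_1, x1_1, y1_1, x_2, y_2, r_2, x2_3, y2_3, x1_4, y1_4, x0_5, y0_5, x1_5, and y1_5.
x0_1 = 245, y0_1 = 15, x1_1 = 324, y1_1 = 67, x_2 = 127, y_2 = 311, r_2 = 67, x2_3 = 175, y2_3 = 216, x1_4 = 72, y1_4 = 236, x0_5 = 100, y0_5 = 295, x1_5 = 178, y1_5 = 397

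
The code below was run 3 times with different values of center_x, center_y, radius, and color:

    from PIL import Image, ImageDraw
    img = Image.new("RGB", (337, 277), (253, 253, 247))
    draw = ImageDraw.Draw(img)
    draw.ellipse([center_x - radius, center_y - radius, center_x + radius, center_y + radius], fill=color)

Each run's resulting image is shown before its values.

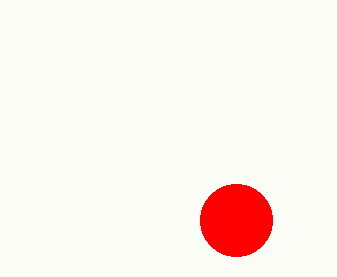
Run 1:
center_x = 236; center_y = 220; radius = 36; color = 'red'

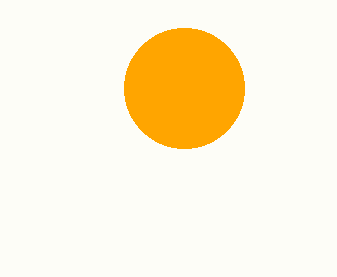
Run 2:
center_x = 184; center_y = 88; radius = 60; color = 'orange'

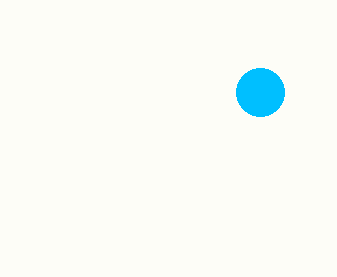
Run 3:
center_x = 260; center_y = 92; radius = 24; color = 'deepskyblue'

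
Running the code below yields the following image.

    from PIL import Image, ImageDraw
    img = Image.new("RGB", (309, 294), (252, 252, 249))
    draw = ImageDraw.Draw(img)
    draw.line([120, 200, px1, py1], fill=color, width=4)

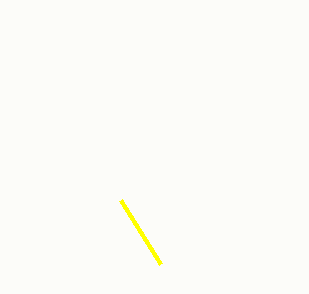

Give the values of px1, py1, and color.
px1 = 160, py1 = 264, color = 'yellow'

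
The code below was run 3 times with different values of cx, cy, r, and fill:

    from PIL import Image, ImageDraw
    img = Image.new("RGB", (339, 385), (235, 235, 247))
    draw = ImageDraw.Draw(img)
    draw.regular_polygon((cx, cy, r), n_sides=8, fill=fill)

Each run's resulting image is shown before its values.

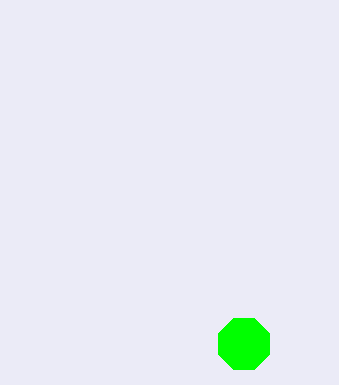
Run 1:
cx = 244, cy = 344, r = 28, fill = 'lime'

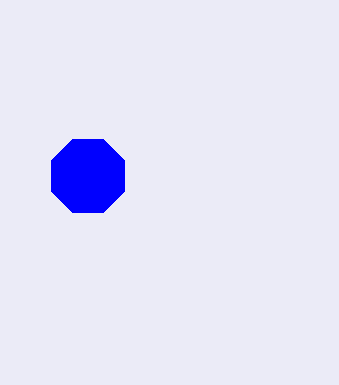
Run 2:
cx = 88, cy = 176, r = 40, fill = 'blue'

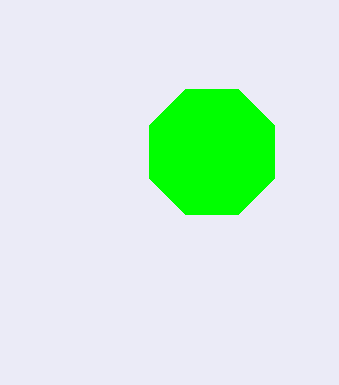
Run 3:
cx = 212
cy = 152
r = 68
fill = 'lime'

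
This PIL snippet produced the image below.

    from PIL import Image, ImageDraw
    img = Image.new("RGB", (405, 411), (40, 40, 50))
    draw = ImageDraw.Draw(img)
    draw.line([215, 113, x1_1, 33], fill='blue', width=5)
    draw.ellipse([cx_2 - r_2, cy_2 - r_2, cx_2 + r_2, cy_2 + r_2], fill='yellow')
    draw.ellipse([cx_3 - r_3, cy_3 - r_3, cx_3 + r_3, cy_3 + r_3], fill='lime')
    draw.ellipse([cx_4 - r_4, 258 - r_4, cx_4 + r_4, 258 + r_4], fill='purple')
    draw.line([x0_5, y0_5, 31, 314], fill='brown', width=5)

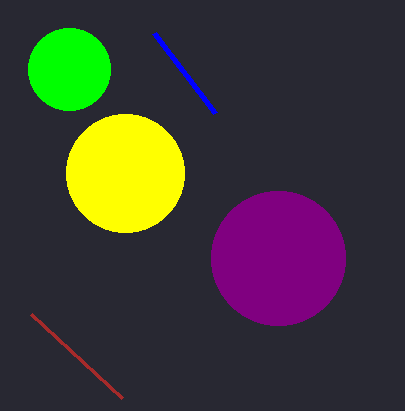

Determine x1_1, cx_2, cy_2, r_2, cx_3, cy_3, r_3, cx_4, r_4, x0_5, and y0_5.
x1_1 = 154, cx_2 = 125, cy_2 = 173, r_2 = 59, cx_3 = 69, cy_3 = 69, r_3 = 41, cx_4 = 278, r_4 = 67, x0_5 = 122, y0_5 = 398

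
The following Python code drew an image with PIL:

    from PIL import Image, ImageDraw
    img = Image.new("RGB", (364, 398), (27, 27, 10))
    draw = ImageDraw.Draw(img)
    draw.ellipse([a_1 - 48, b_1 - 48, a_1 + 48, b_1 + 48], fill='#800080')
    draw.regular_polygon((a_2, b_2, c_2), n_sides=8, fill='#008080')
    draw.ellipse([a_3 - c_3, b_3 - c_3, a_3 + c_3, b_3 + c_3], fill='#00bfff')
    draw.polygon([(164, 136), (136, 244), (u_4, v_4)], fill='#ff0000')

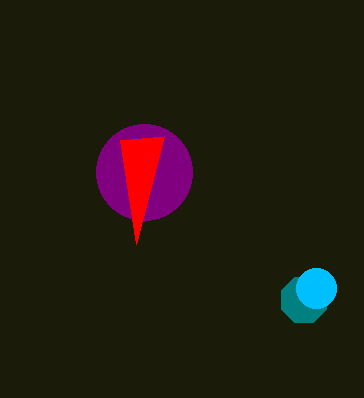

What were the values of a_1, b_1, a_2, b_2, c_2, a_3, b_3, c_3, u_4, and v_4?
a_1 = 144, b_1 = 172, a_2 = 304, b_2 = 300, c_2 = 24, a_3 = 316, b_3 = 288, c_3 = 20, u_4 = 120, v_4 = 140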